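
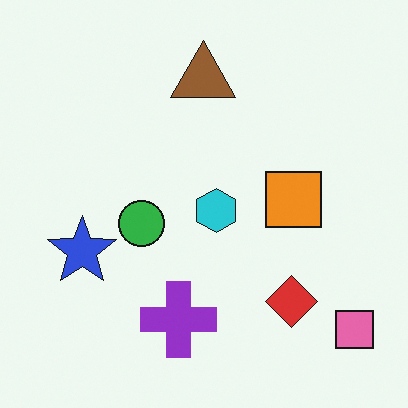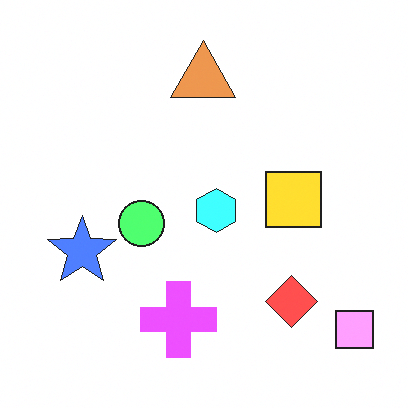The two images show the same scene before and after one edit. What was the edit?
The transformation is: brightened a lot.

Every pixel — background and shapes alike — is uniformly brightened.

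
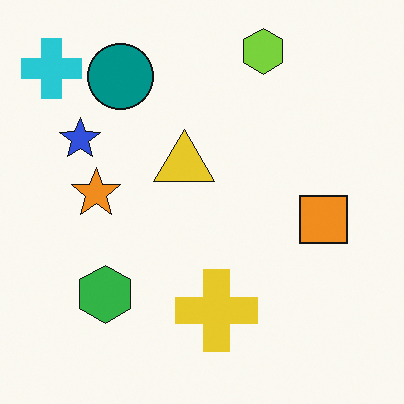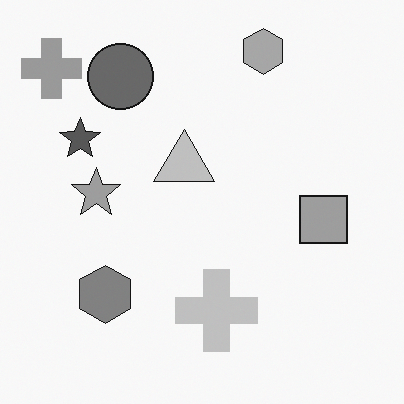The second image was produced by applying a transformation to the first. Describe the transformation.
The second image is the first converted to grayscale.

All color is removed — every shape is now a shade of grey.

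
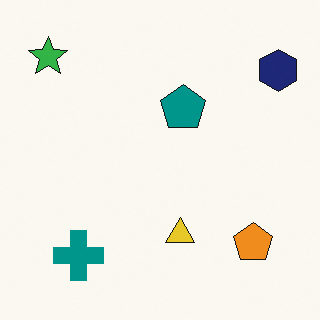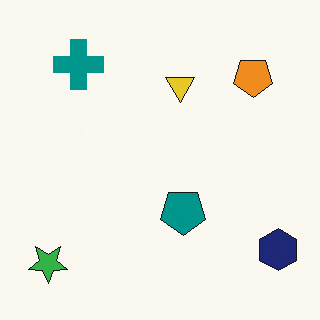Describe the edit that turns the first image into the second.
The transformation is: flipped vertically (top ↔ bottom).

The green star is in the top-left of the first image and the bottom-left of the second — shapes on opposite sides of the horizontal midline have swapped in a mirror flip.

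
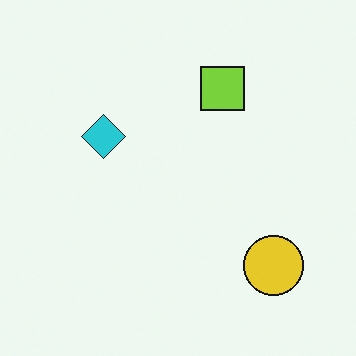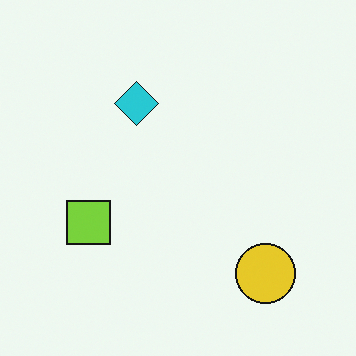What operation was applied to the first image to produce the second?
The second image is the first transposed (reflected across the top-left ↔ bottom-right diagonal).

Shapes have swapped their row and column positions — what was in the top-right is now in the bottom-left — a diagonal reflection.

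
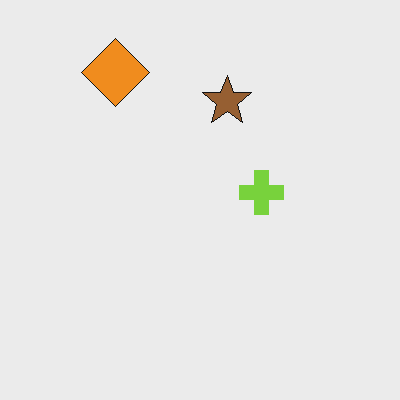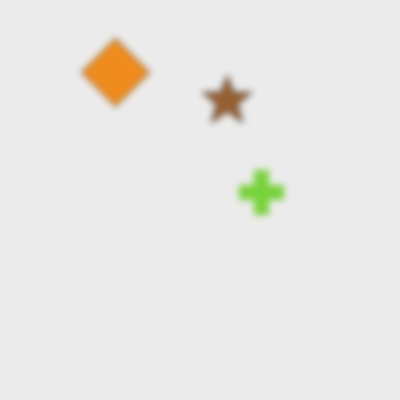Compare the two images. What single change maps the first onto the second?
This is the original image noticeably gaussian-blurred.

Shape edges and outlines are uniformly softened across the whole image.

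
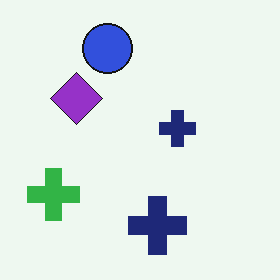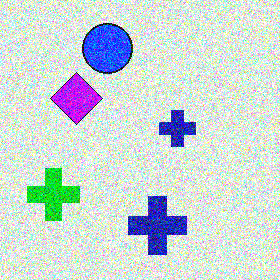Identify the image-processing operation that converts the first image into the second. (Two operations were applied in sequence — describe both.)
The second image is the first degraded with heavy additive noise, then heavily oversaturated.

Random speckle covers the whole image, including the flat background. All colors are more vivid — a global saturation change.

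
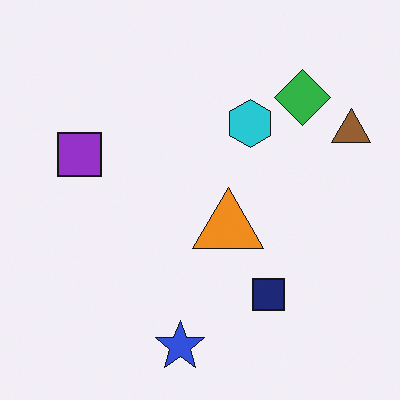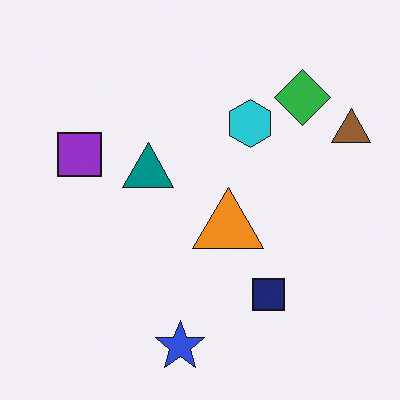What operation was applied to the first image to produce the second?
The second image is the first overlaid with an additional teal triangle.

A teal triangle appears in the second image that is absent from the first.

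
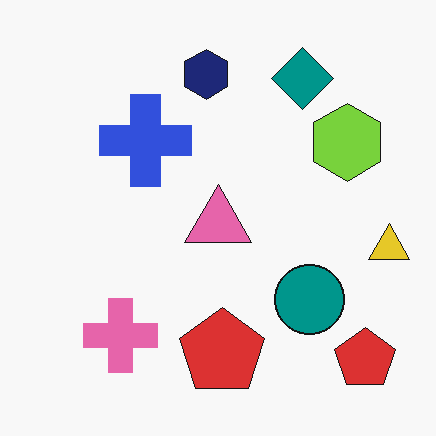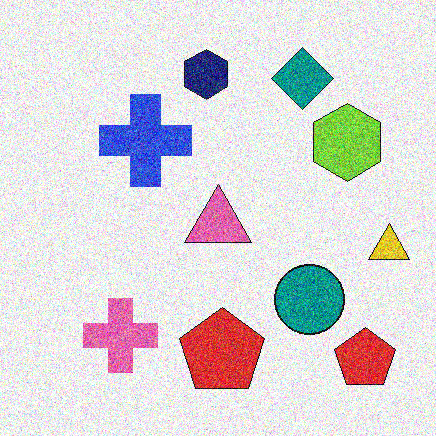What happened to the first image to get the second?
This is the original image degraded with heavy additive noise.

Random speckle covers the whole image, including the flat background.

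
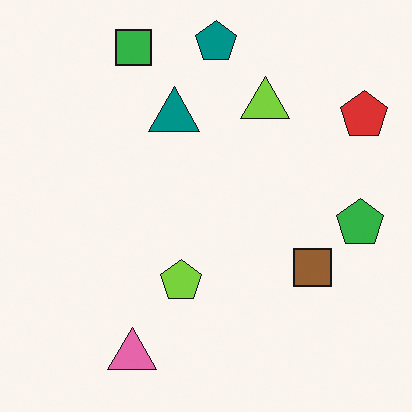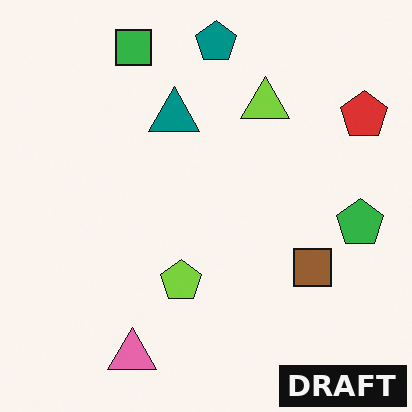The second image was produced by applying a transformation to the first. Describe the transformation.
The transformation is: watermarked with the text "DRAFT" in the lower-right corner.

A dark label reading "DRAFT" appears in the lower-right corner.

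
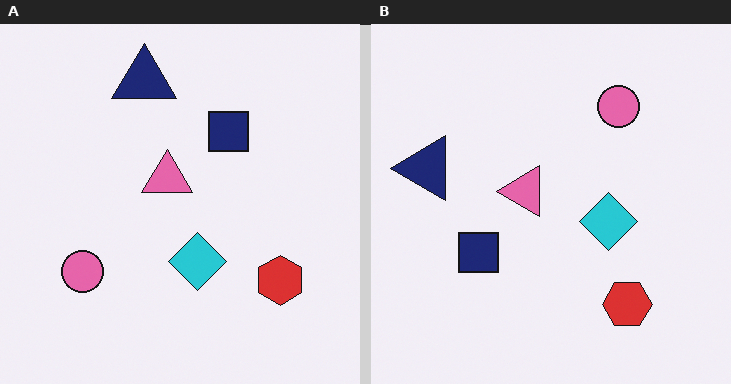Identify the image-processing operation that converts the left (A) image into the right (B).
It was transposed (reflected across the top-left ↔ bottom-right diagonal).

Shapes have swapped their row and column positions — what was in the top-right is now in the bottom-left — a diagonal reflection.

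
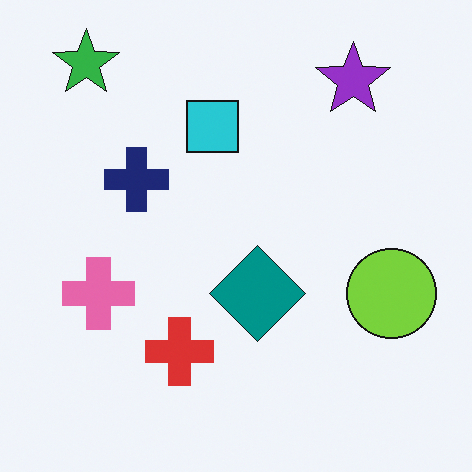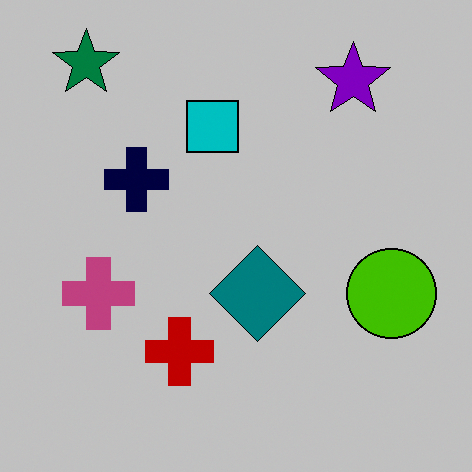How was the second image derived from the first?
The second image is the first heavily posterized to just a handful of flat colors.

Each flat color has snapped to a coarser quantized level — most visibly, the near-white background has dropped to a flat grey.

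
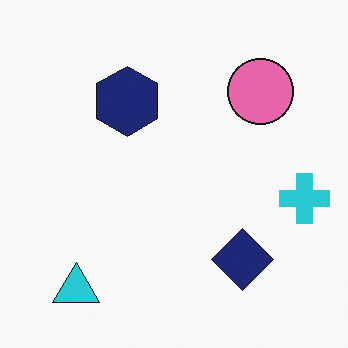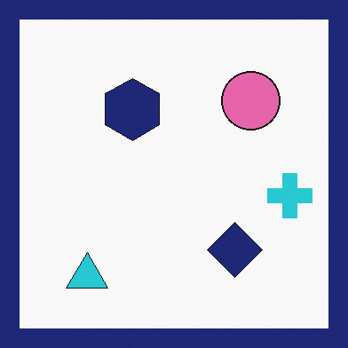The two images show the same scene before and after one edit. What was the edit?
The transformation is: framed with a navy border.

A solid navy frame runs around the edge of the second image, with the content slightly shrunk inside it.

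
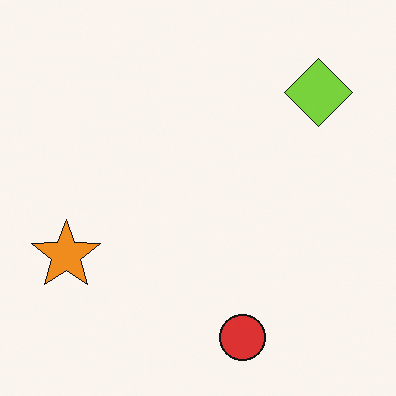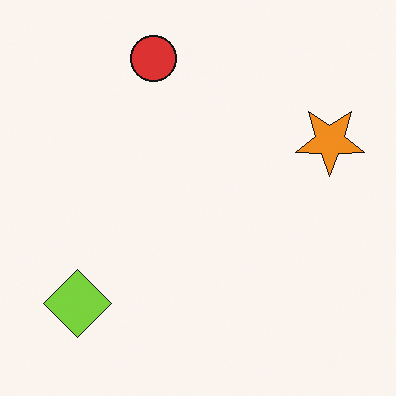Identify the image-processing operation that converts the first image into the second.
The image was rotated 180°.

The lime diamond sits in the top-right of the first image and the bottom-left of the second — consistent with a whole-image 180° rotation.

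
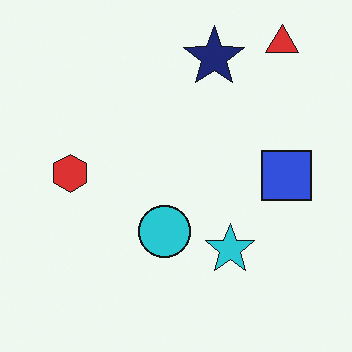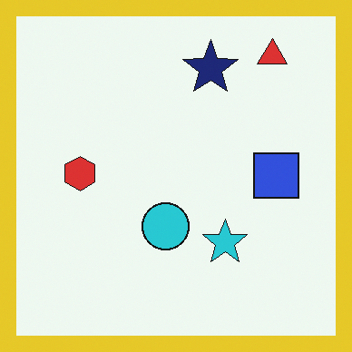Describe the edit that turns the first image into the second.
The second image is the first framed with a yellow border.

A solid yellow frame runs around the edge of the second image, with the content slightly shrunk inside it.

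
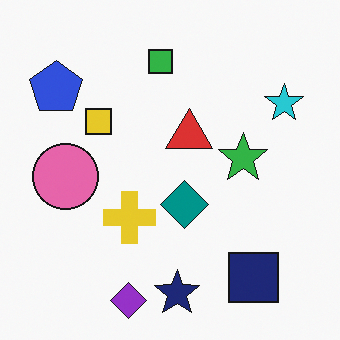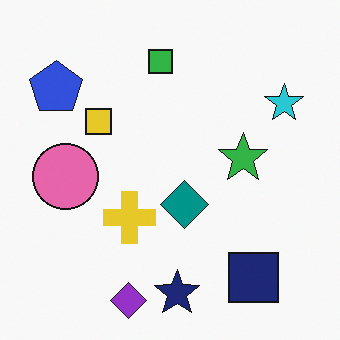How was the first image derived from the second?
This is the original image overlaid with an additional red triangle.

A red triangle appears in the first image that is absent from the second.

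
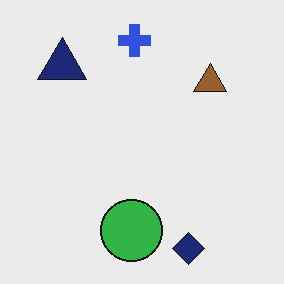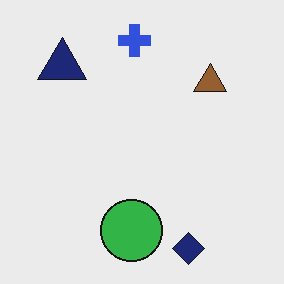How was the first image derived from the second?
The image was JPEG-compressed with visible artifacts.

Blocky 8×8 compression artifacts appear around shape edges and the flat background shows ringing — characteristic JPEG degradation.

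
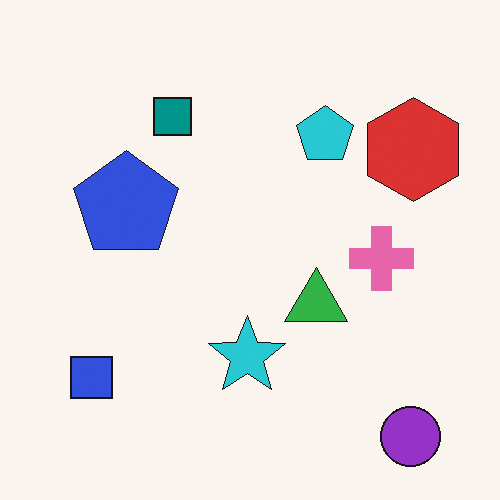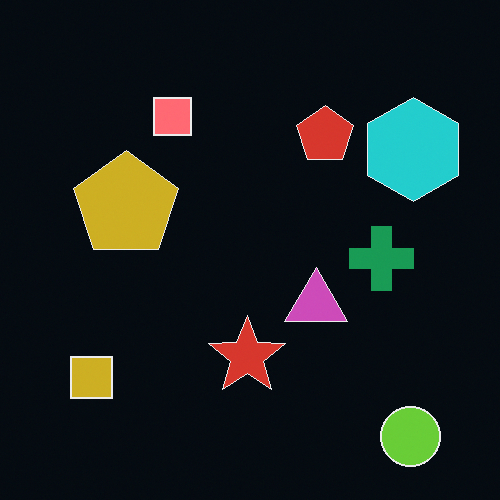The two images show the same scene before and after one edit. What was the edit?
The transformation is: color-inverted (negative).

The light background has become dark and every shape's color is its complement — a photographic negative.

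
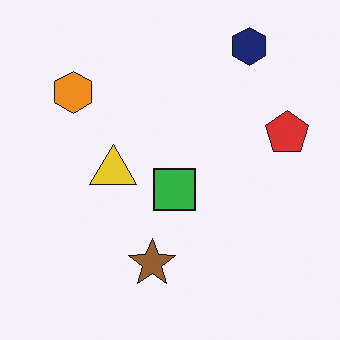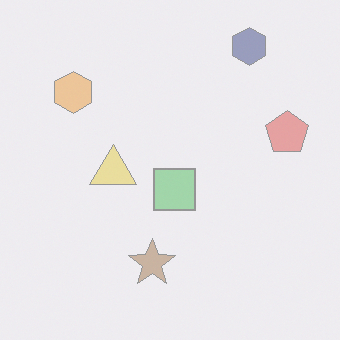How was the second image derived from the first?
The second image is the first given much lower contrast.

Tones are pushed toward mid-grey across the whole image — a global contrast change.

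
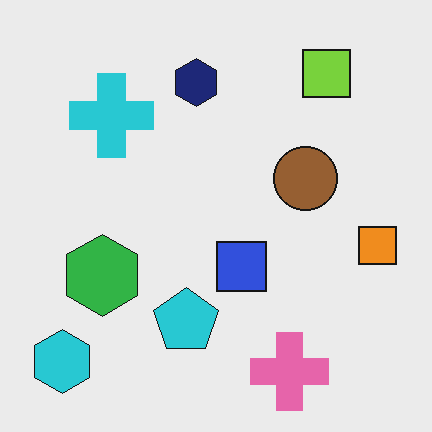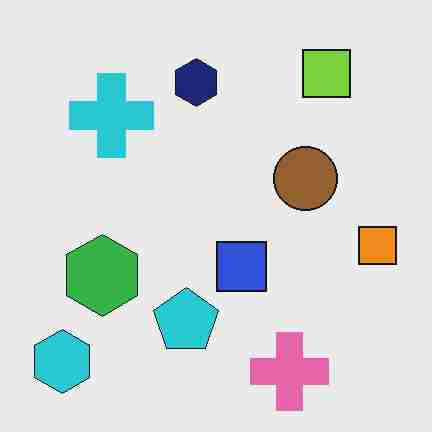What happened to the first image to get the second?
It was degraded with heavy JPEG compression.

Blocky 8×8 compression artifacts appear around shape edges and the flat background shows ringing — characteristic JPEG degradation.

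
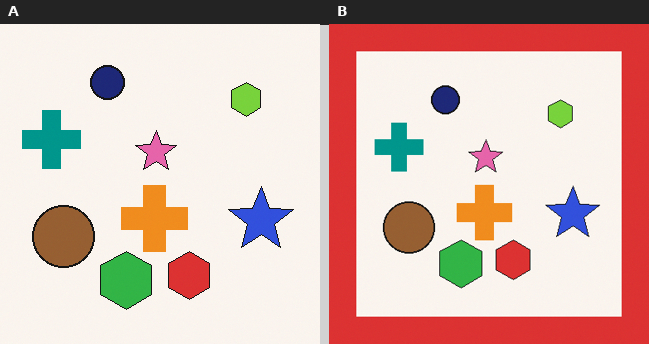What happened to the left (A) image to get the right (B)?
It was framed with a red border.

A solid red frame runs around the edge of the right (B) image, with the content slightly shrunk inside it.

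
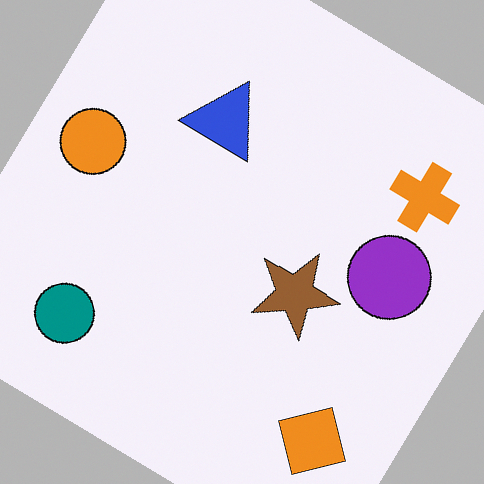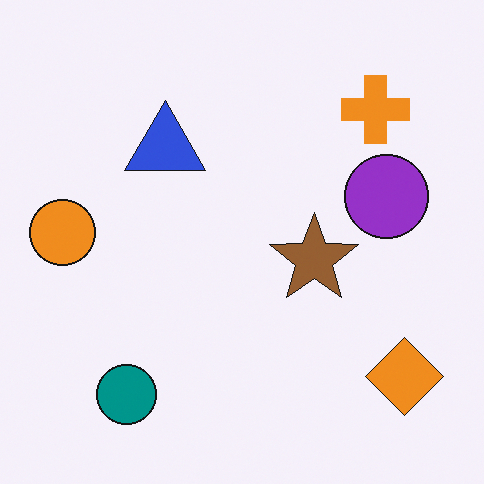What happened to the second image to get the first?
Rotated clockwise by a large amount — several tens of degrees.

Every shape is tilted by the same angle and the image corners show triangular fill wedges — a whole-image rotation by a non-right angle.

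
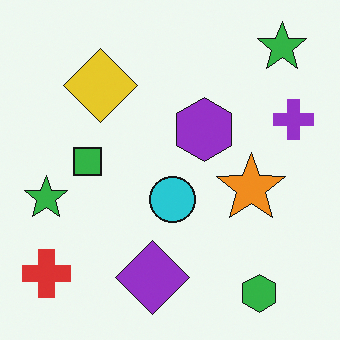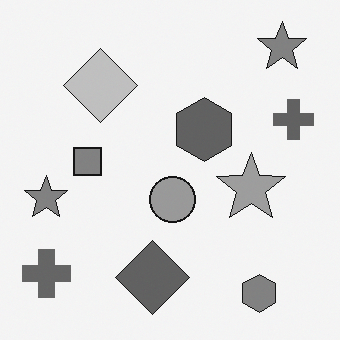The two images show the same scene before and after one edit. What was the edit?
Converted to grayscale.

All color is removed — every shape is now a shade of grey.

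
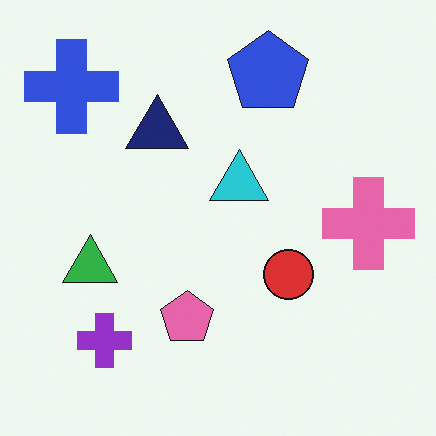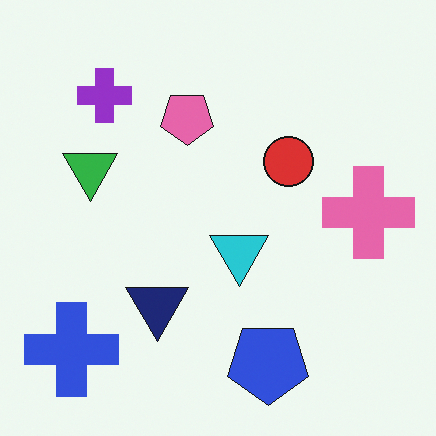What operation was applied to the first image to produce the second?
It was flipped vertically (top ↔ bottom).

The blue pentagon is in the top of the first image and the bottom of the second — shapes on opposite sides of the horizontal midline have swapped in a mirror flip.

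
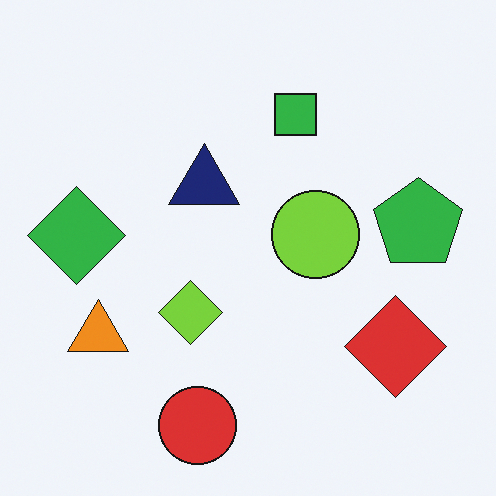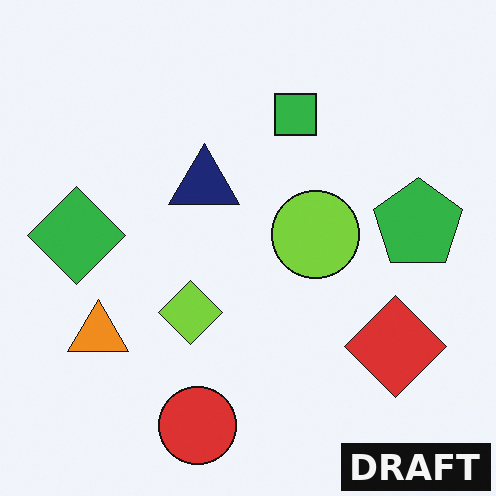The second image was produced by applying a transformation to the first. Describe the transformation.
The image was watermarked with the text "DRAFT" in the lower-right corner.

A dark label reading "DRAFT" appears in the lower-right corner.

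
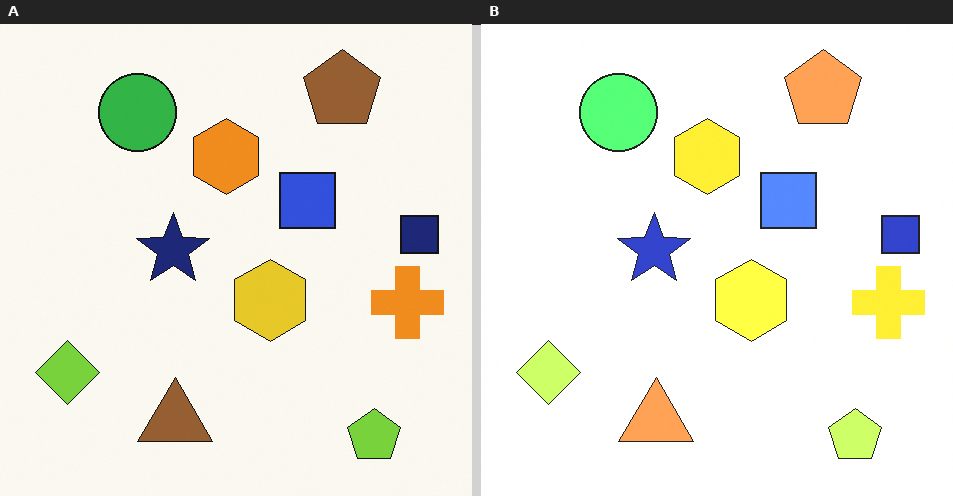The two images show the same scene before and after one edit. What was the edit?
The right (B) image is the left (A) brightened a lot.

Every pixel — background and shapes alike — is uniformly brightened.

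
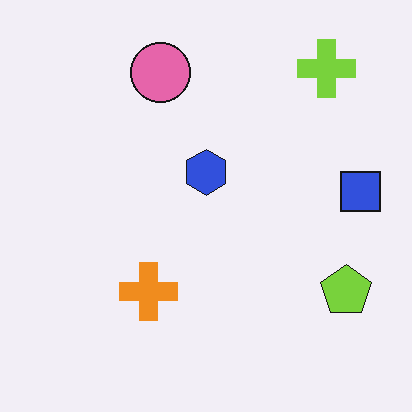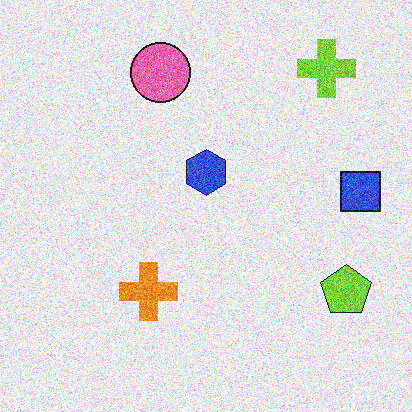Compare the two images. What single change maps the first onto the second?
It was degraded with heavy additive noise.

Random speckle covers the whole image, including the flat background.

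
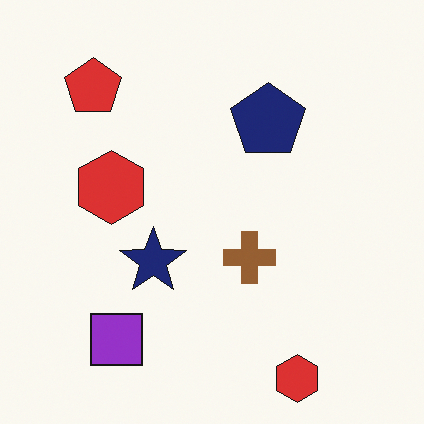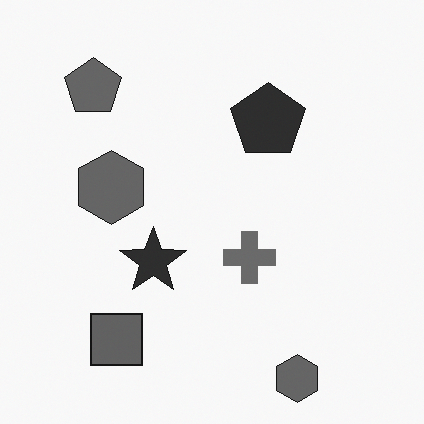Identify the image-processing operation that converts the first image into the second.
This is the original image converted to grayscale.

All color is removed — every shape is now a shade of grey.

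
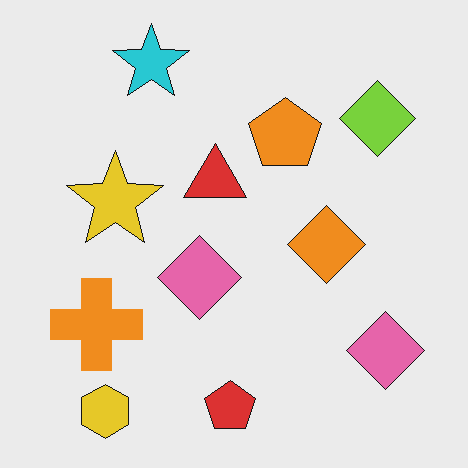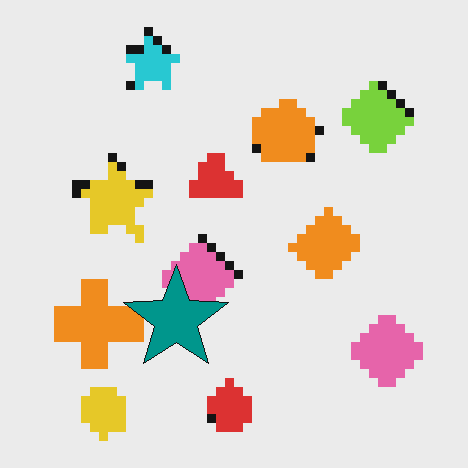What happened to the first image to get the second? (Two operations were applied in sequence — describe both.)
It was coarsely pixelated, then overlaid with an additional teal star.

Shapes are reduced to large square blocks; fine edges and outlines are lost — a downscale-then-upscale (mosaic) effect. A teal star appears in the second image that is absent from the first.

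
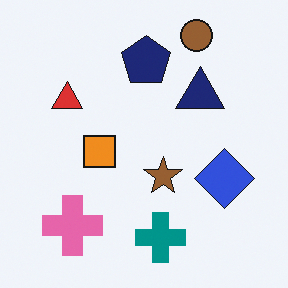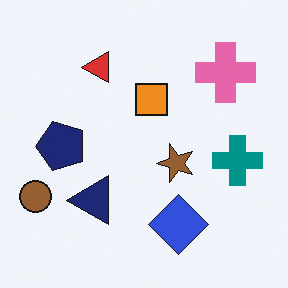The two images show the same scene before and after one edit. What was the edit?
Transposed (reflected across the top-left ↔ bottom-right diagonal).

Shapes have swapped their row and column positions — what was in the top-right is now in the bottom-left — a diagonal reflection.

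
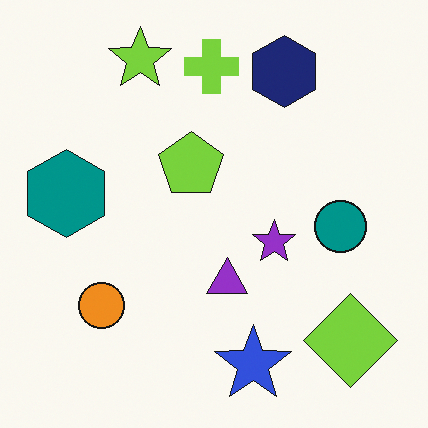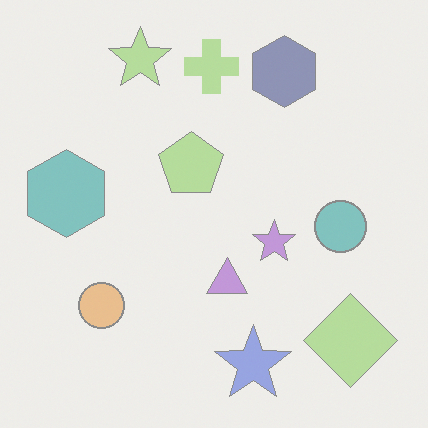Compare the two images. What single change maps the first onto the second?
Given much lower contrast.

Tones are pushed toward mid-grey across the whole image — a global contrast change.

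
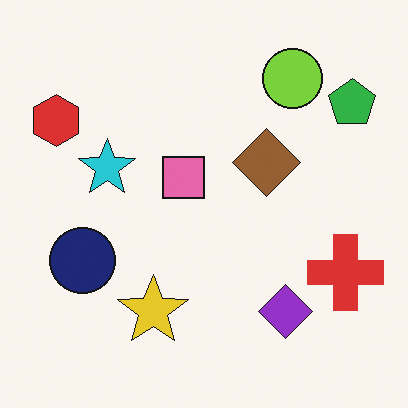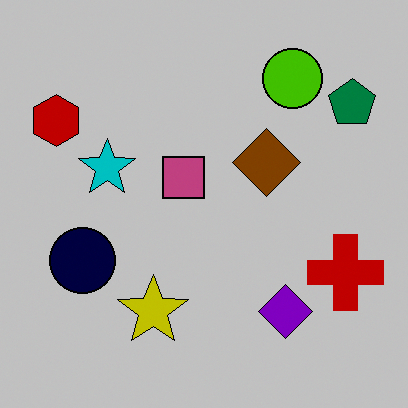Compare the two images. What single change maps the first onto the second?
The image was heavily posterized to just a handful of flat colors.

Each flat color has snapped to a coarser quantized level — most visibly, the near-white background has dropped to a flat grey.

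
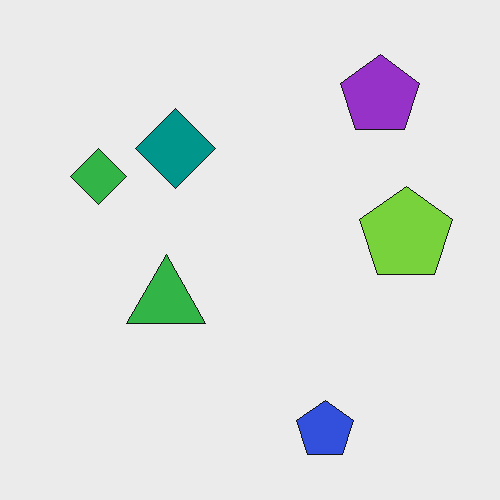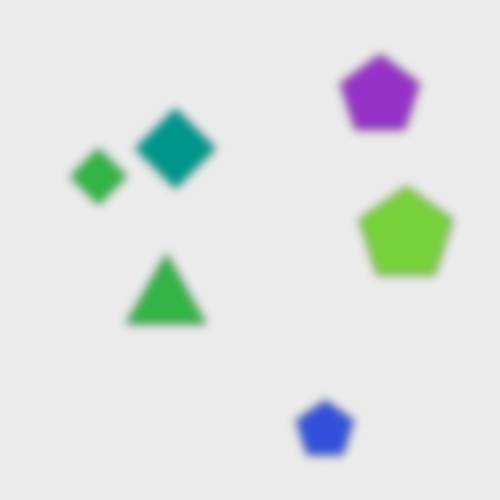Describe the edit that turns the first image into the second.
Moderately blurred.

Shape edges and outlines are uniformly softened across the whole image.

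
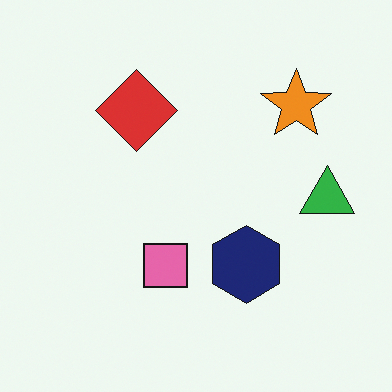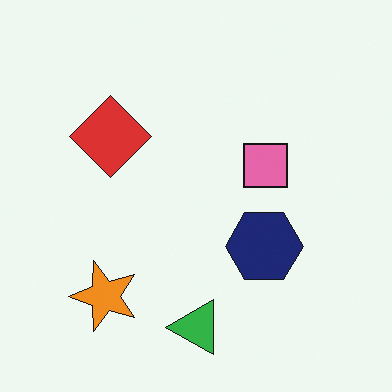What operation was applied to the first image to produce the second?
The second image is the first transposed (reflected across the top-left ↔ bottom-right diagonal).

Shapes have swapped their row and column positions — what was in the top-right is now in the bottom-left — a diagonal reflection.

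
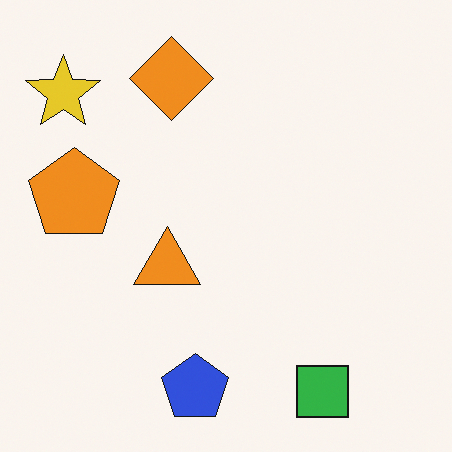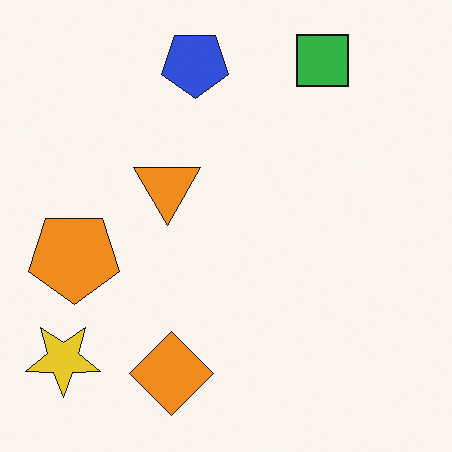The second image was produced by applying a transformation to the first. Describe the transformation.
The second image is the first flipped vertically (top ↔ bottom).

The green square is in the bottom-right of the first image and the top-right of the second — shapes on opposite sides of the horizontal midline have swapped in a mirror flip.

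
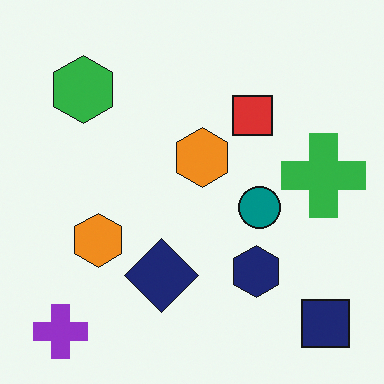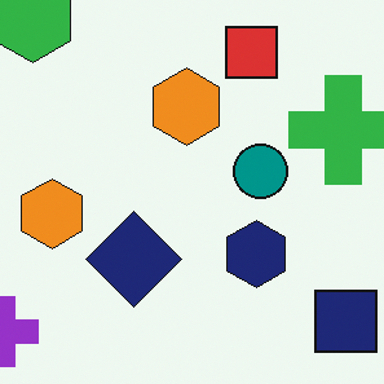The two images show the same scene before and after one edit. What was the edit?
Cropped slightly and scaled back up.

The visible shapes are larger and the field of view is narrower; shapes near the original edges may be partly or wholly outside the frame — a crop-and-rescale.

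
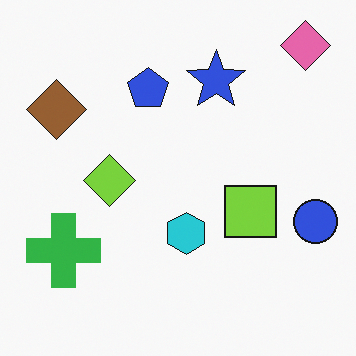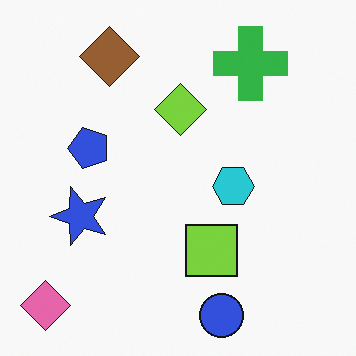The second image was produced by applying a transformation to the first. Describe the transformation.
This is the original image transposed (reflected across the top-left ↔ bottom-right diagonal).

Shapes have swapped their row and column positions — what was in the top-right is now in the bottom-left — a diagonal reflection.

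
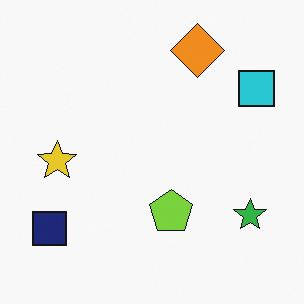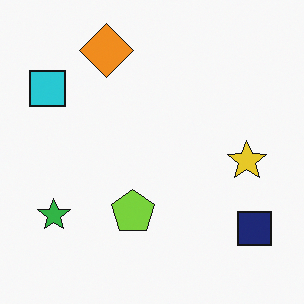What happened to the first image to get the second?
The image was flipped horizontally (left ↔ right).

The cyan square is in the top-right of the first image and the top-left of the second — shapes on opposite sides of the vertical midline have swapped in a mirror flip.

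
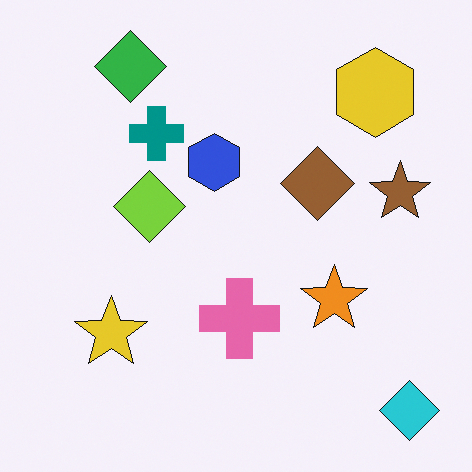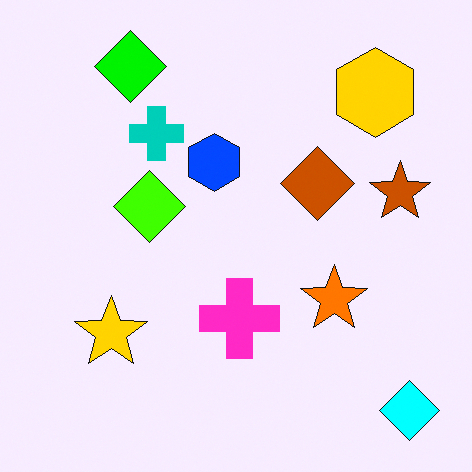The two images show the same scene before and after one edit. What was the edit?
Heavily oversaturated.

All colors are more vivid — a global saturation change.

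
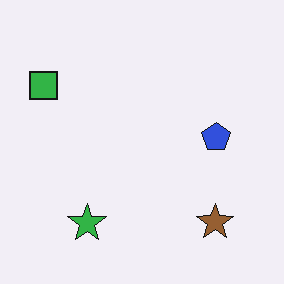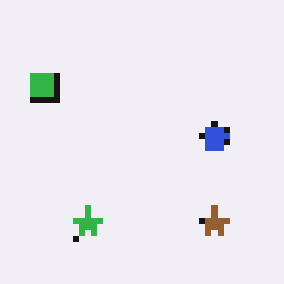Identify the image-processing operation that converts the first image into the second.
It was pixelated into visible square blocks.

Shapes are reduced to large square blocks; fine edges and outlines are lost — a downscale-then-upscale (mosaic) effect.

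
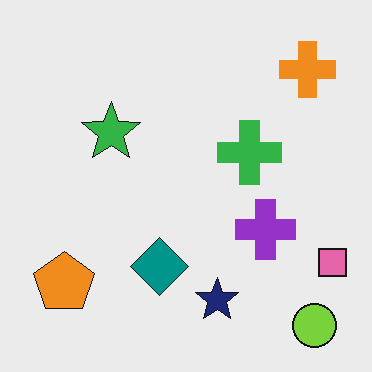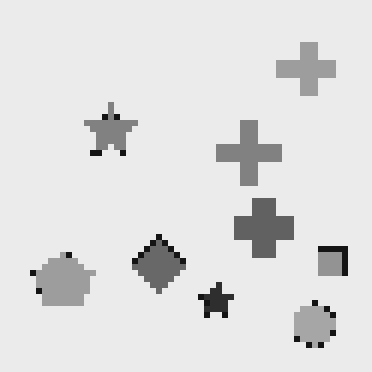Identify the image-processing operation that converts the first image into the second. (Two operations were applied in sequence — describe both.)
This is the original image moderately pixelated, then converted to grayscale.

Shapes are reduced to large square blocks; fine edges and outlines are lost — a downscale-then-upscale (mosaic) effect. All color is removed — every shape is now a shade of grey.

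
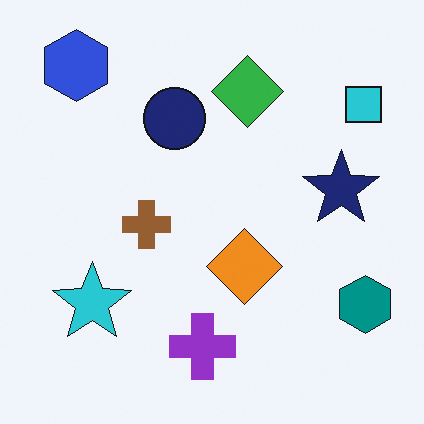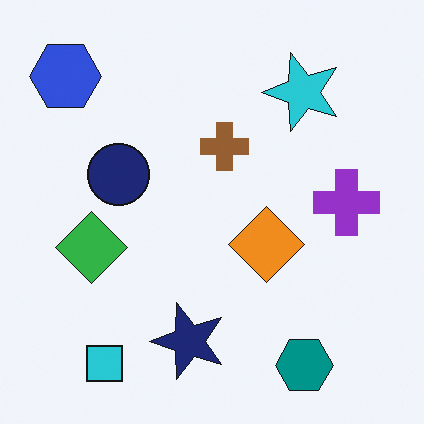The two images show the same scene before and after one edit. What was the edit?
It was transposed (reflected across the top-left ↔ bottom-right diagonal).

Shapes have swapped their row and column positions — what was in the top-right is now in the bottom-left — a diagonal reflection.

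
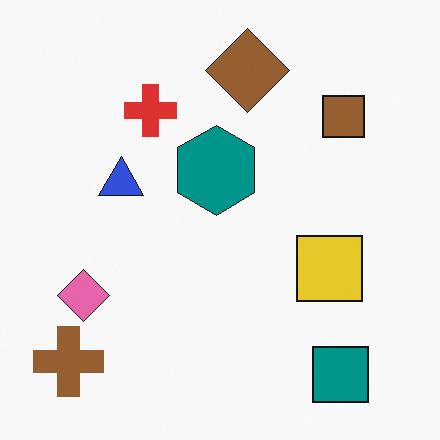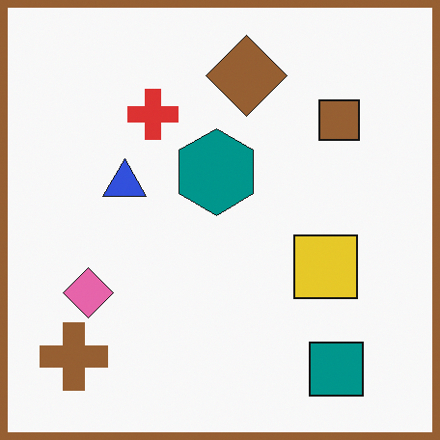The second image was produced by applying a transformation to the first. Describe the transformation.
This is the original image framed with a brown border.

A solid brown frame runs around the edge of the second image, with the content slightly shrunk inside it.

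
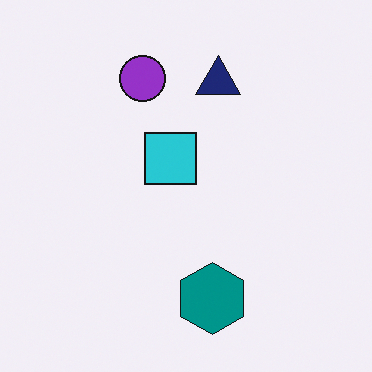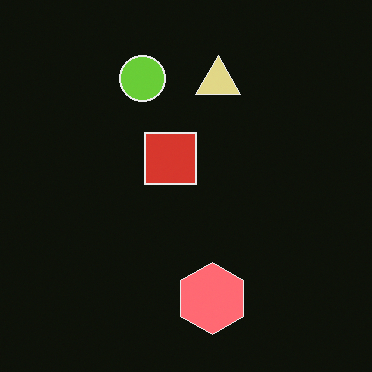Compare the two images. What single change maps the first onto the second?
This is the original image color-inverted (negative).

The light background has become dark and every shape's color is its complement — a photographic negative.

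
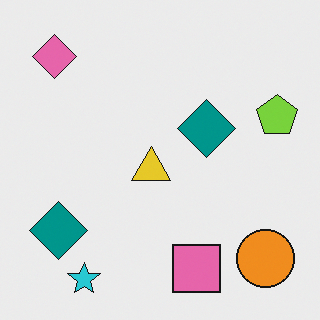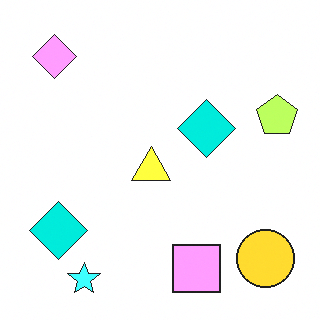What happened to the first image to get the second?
This is the original image substantially brightened.

Every pixel — background and shapes alike — is uniformly brightened.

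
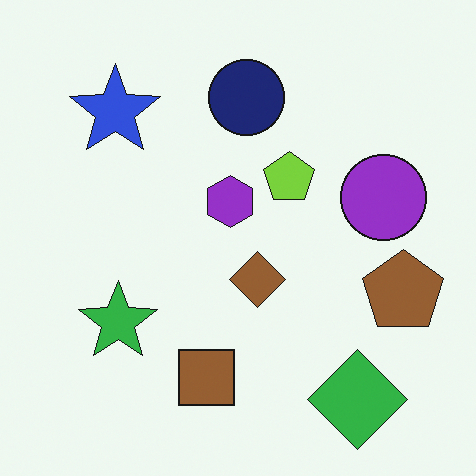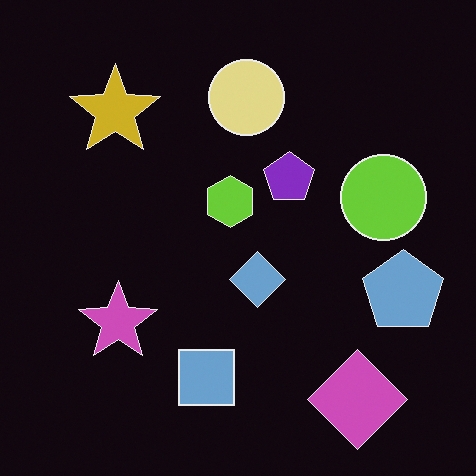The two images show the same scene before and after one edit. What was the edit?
This is the original image color-inverted (negative).

The light background has become dark and every shape's color is its complement — a photographic negative.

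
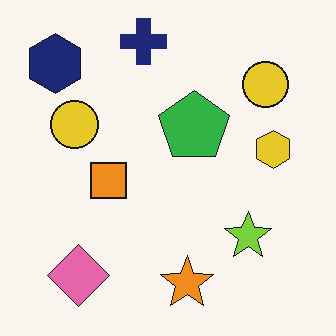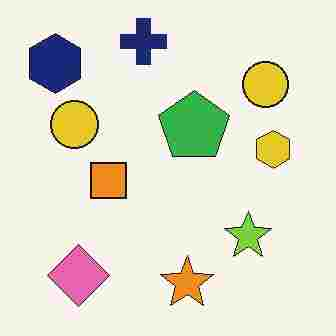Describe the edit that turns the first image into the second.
The transformation is: heavily JPEG-compressed with obvious blocking artifacts.

Blocky 8×8 compression artifacts appear around shape edges and the flat background shows ringing — characteristic JPEG degradation.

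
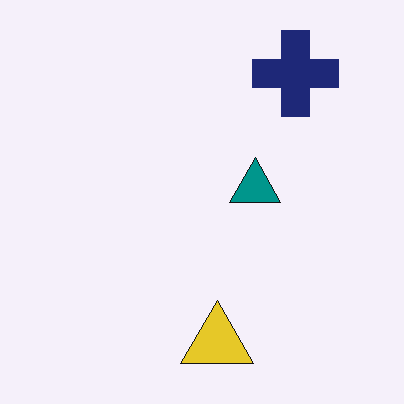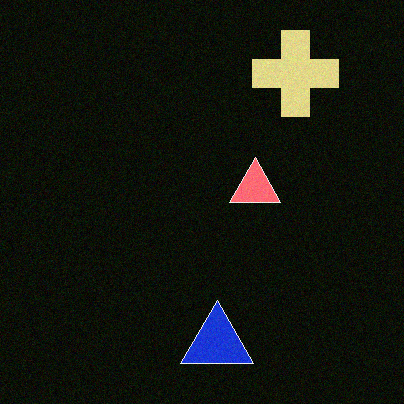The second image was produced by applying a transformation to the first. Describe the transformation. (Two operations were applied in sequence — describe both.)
This is the original image degraded with light additive noise, then color-inverted (negative).

Random speckle covers the whole image, including the flat background. The light background has become dark and every shape's color is its complement — a photographic negative.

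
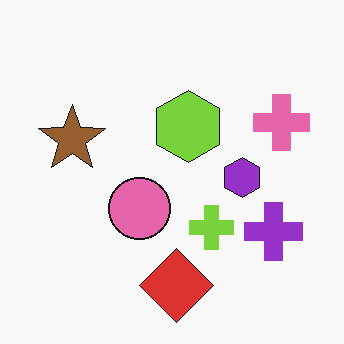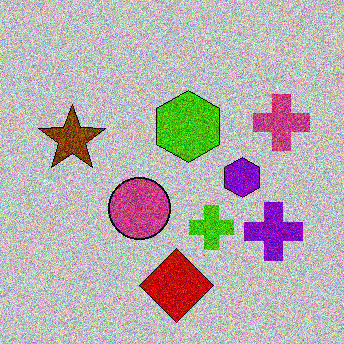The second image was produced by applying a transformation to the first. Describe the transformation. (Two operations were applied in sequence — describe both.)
The second image is the first aggressively posterized, then degraded with a thick layer of grain.

Each flat color has snapped to a coarser quantized level — most visibly, the near-white background has dropped to a flat grey. Random speckle covers the whole image, including the flat background.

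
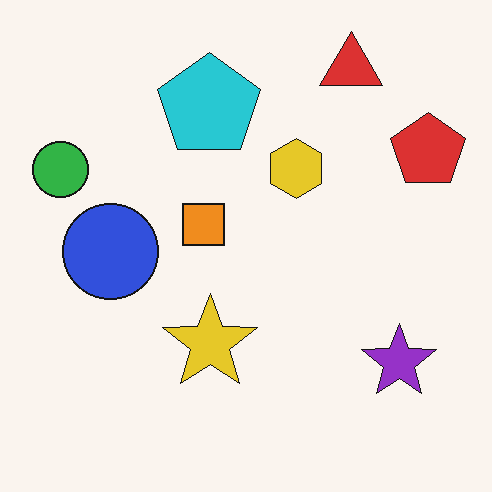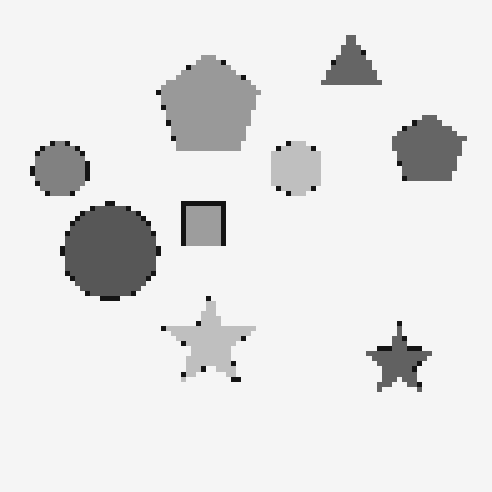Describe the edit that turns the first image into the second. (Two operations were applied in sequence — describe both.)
The second image is the first converted to grayscale, then lightly pixelated (a mild mosaic effect).

All color is removed — every shape is now a shade of grey. Shapes are reduced to large square blocks; fine edges and outlines are lost — a downscale-then-upscale (mosaic) effect.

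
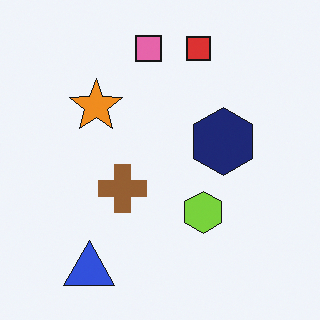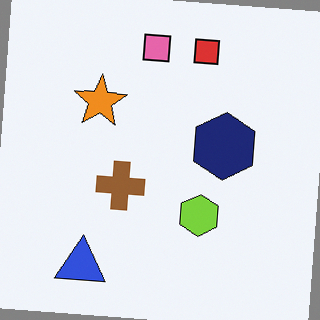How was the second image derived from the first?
The image was rotated clockwise by a few degrees.

Every shape is tilted by the same angle and the image corners show triangular fill wedges — a whole-image rotation by a non-right angle.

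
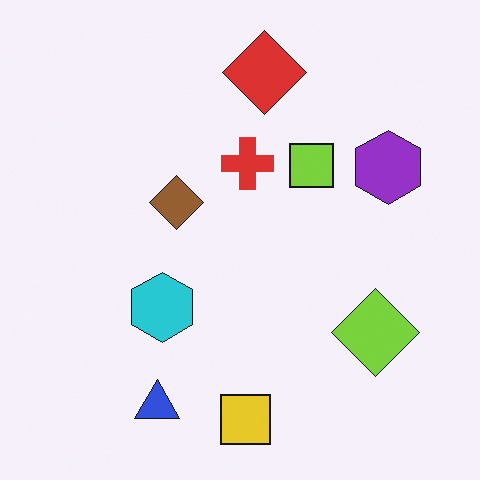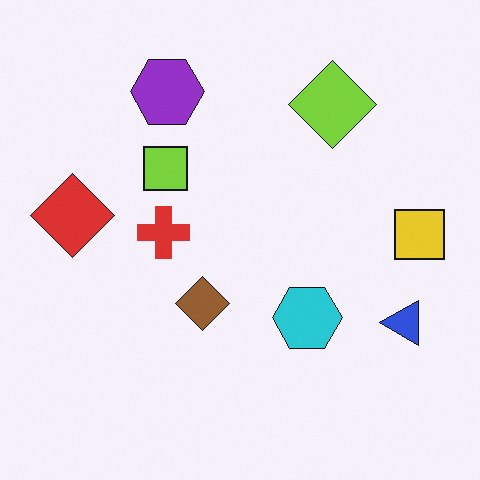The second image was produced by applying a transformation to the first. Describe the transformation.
This is the original image rotated 90° counter-clockwise.

The blue triangle sits in the bottom-left of the first image and the bottom-right of the second — consistent with a whole-image 90° counter-clockwise rotation.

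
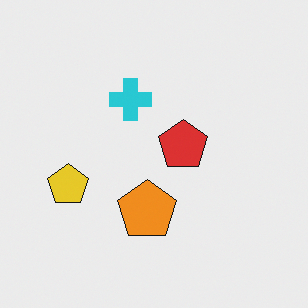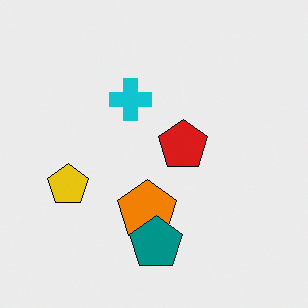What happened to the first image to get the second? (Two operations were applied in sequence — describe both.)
The second image is the first given slightly increased contrast, then overlaid with an additional teal pentagon.

Tones are pushed away from mid-grey across the whole image — a global contrast change. A teal pentagon appears in the second image that is absent from the first.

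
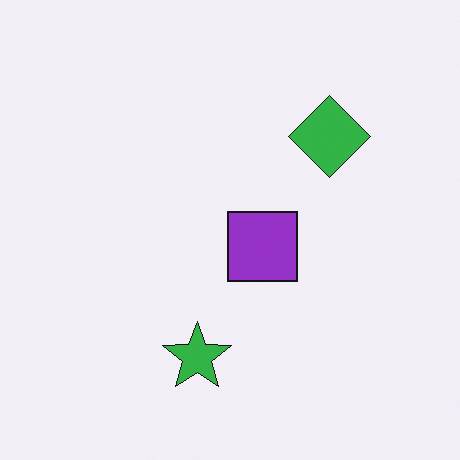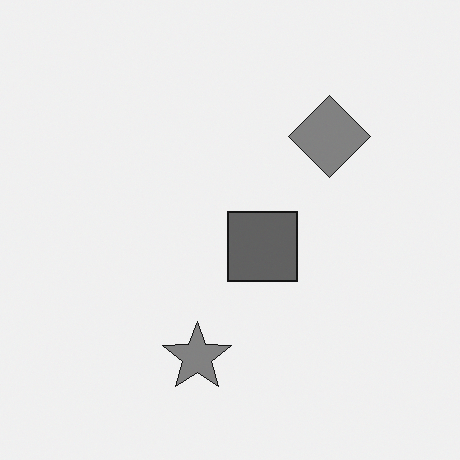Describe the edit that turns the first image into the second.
The second image is the first converted to grayscale.

All color is removed — every shape is now a shade of grey.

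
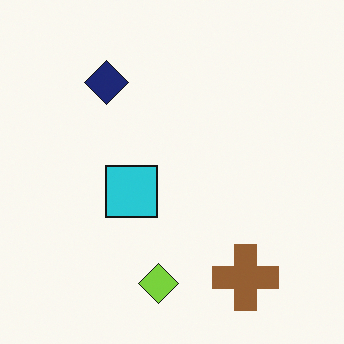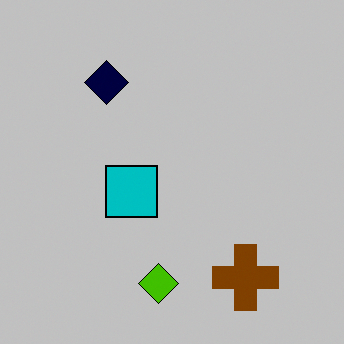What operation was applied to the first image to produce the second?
Aggressively posterized.

Each flat color has snapped to a coarser quantized level — most visibly, the near-white background has dropped to a flat grey.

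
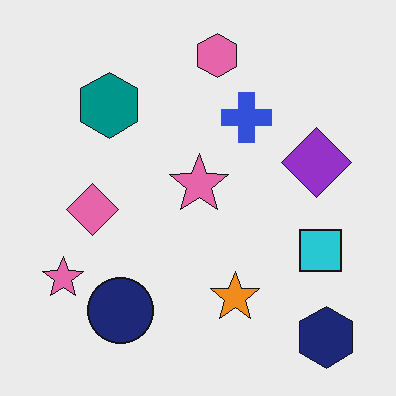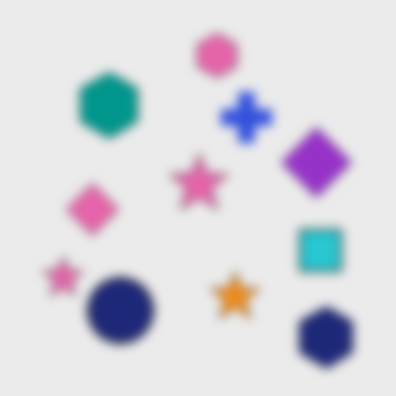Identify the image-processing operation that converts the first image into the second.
The transformation is: strongly gaussian-blurred.

Shape edges and outlines are uniformly softened across the whole image.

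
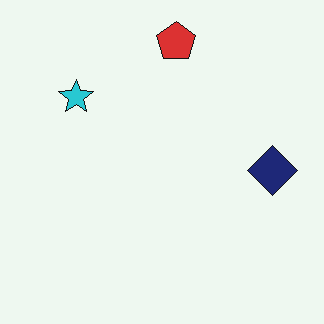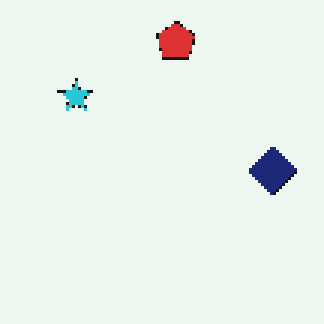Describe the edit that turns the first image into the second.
This is the original image lightly pixelated (a mild mosaic effect).

Shapes are reduced to large square blocks; fine edges and outlines are lost — a downscale-then-upscale (mosaic) effect.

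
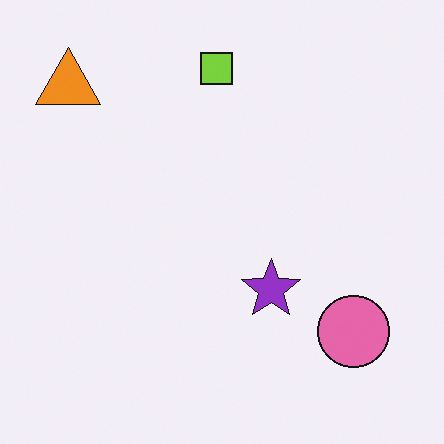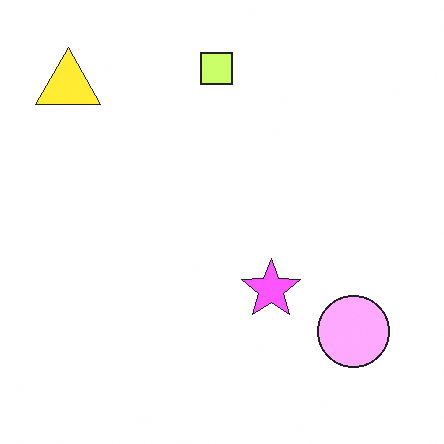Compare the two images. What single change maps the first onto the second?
The transformation is: noticeably brightened.

Every pixel — background and shapes alike — is uniformly brightened.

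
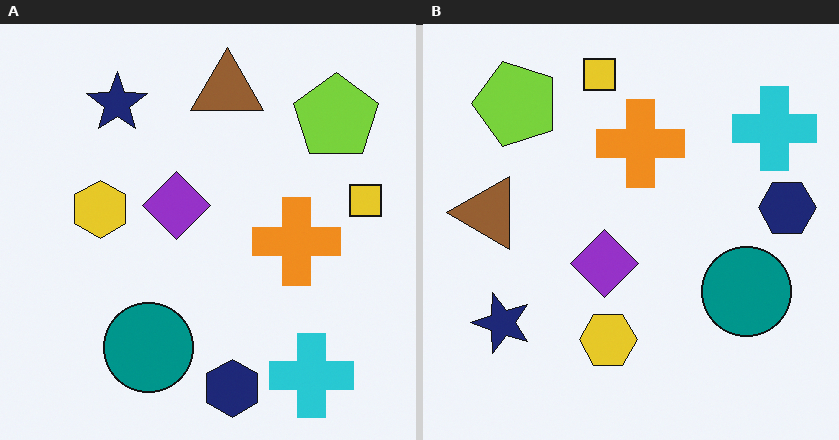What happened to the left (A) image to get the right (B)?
It was rotated 90° counter-clockwise.

The cyan cross sits in the bottom-right of the left (A) image and the top-right of the right (B) — consistent with a whole-image 90° counter-clockwise rotation.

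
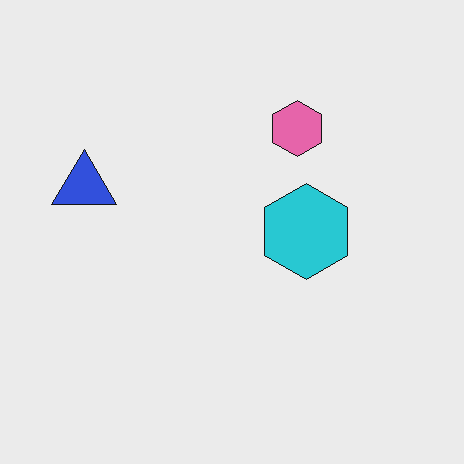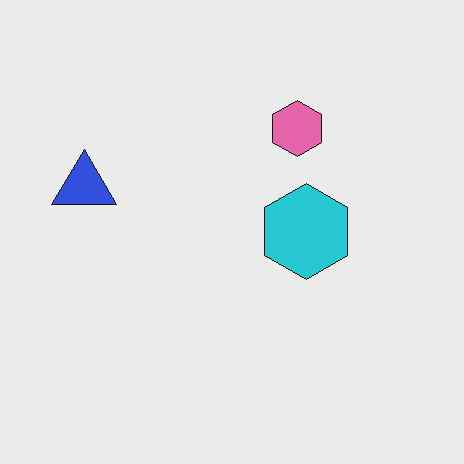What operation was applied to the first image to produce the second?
The image was given moderate JPEG compression.

Blocky 8×8 compression artifacts appear around shape edges and the flat background shows ringing — characteristic JPEG degradation.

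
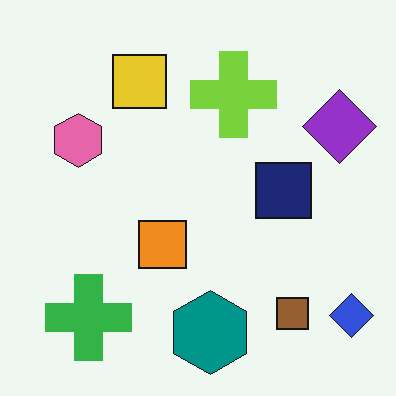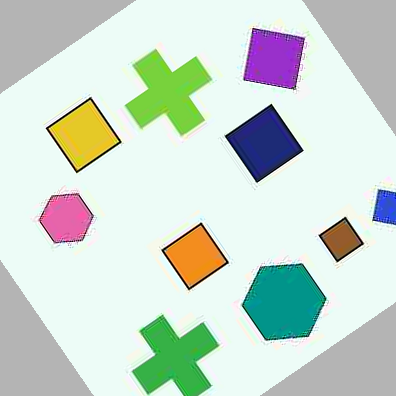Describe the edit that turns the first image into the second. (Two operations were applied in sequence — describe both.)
It was degraded with heavy JPEG compression, then rotated counter-clockwise by a large amount — several tens of degrees.

Blocky 8×8 compression artifacts appear around shape edges and the flat background shows ringing — characteristic JPEG degradation. Every shape is tilted by the same angle and the image corners show triangular fill wedges — a whole-image rotation by a non-right angle.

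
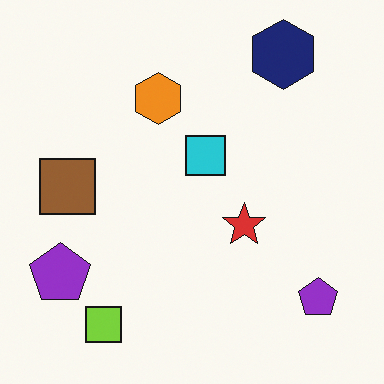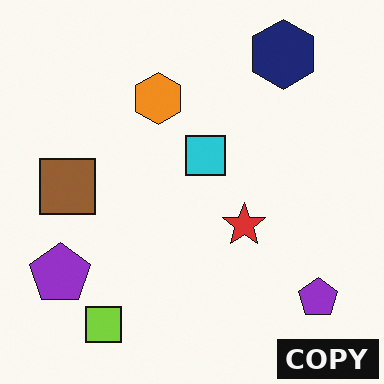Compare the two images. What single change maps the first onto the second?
The image was watermarked with the text "COPY" in the lower-right corner.

A dark label reading "COPY" appears in the lower-right corner.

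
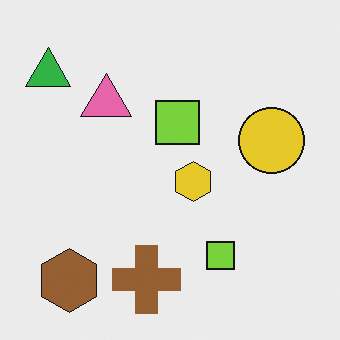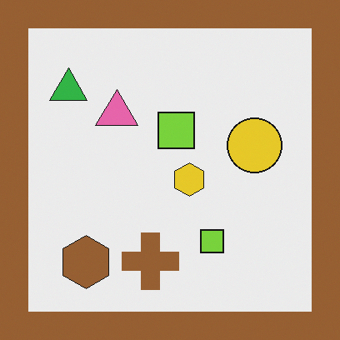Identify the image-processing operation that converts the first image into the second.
The transformation is: framed with a brown border.

A solid brown frame runs around the edge of the second image, with the content slightly shrunk inside it.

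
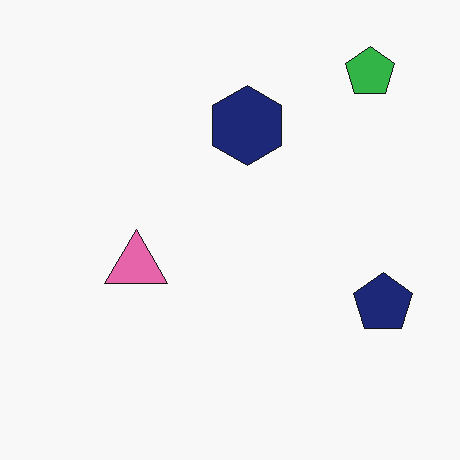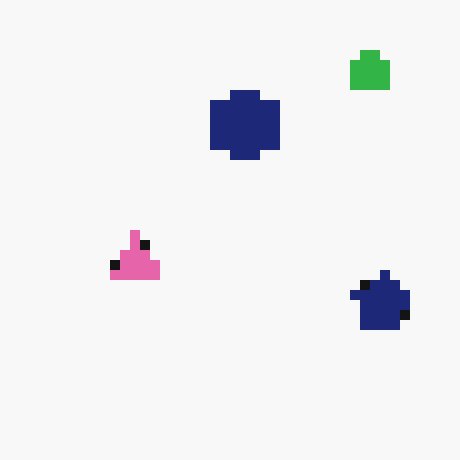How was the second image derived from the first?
The second image is the first coarsely pixelated.

Shapes are reduced to large square blocks; fine edges and outlines are lost — a downscale-then-upscale (mosaic) effect.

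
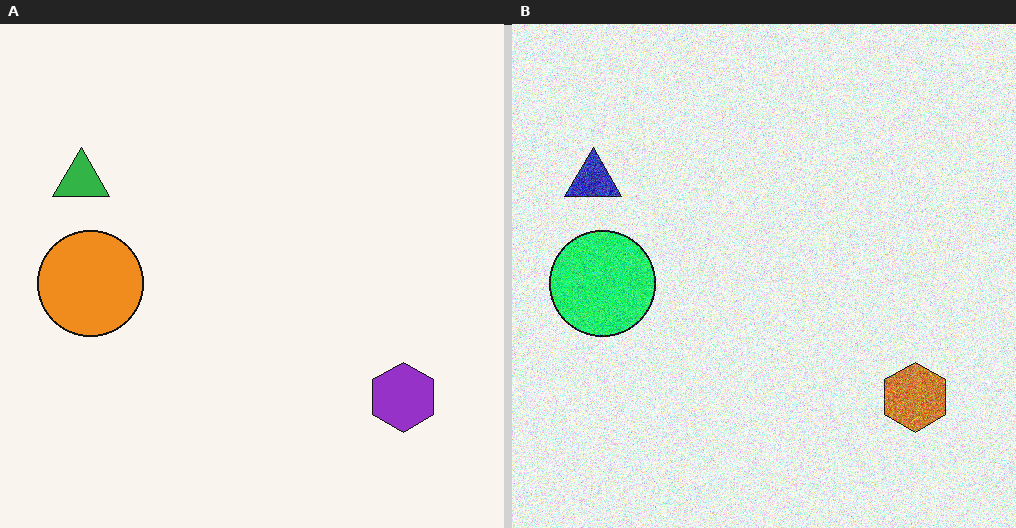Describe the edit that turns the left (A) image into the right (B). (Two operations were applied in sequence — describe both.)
The right (B) image is the left (A) degraded with strong gaussian noise, then hue-shifted noticeably.

Random speckle covers the whole image, including the flat background. Every shape's color has rotated by the same amount around the hue wheel — a uniform hue shift.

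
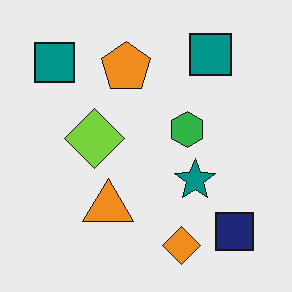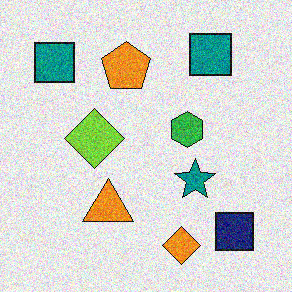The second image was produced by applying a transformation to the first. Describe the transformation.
The transformation is: degraded with moderate additive noise.

Random speckle covers the whole image, including the flat background.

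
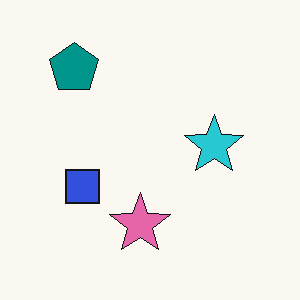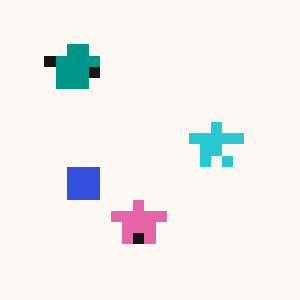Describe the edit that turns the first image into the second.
It was coarsely pixelated.

Shapes are reduced to large square blocks; fine edges and outlines are lost — a downscale-then-upscale (mosaic) effect.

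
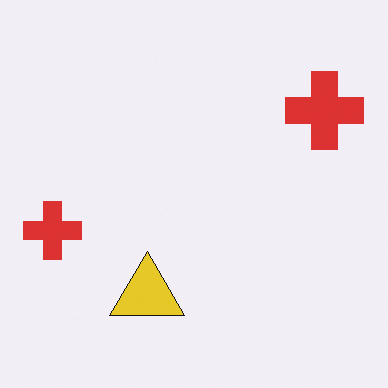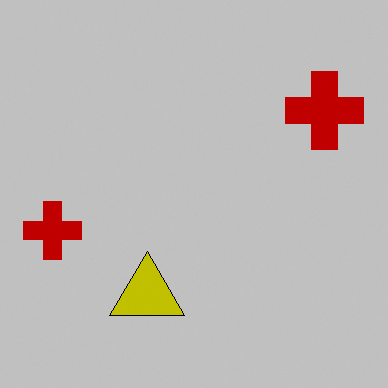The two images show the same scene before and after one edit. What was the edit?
The transformation is: heavily posterized to just a handful of flat colors.

Each flat color has snapped to a coarser quantized level — most visibly, the near-white background has dropped to a flat grey.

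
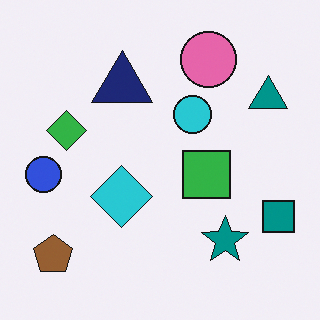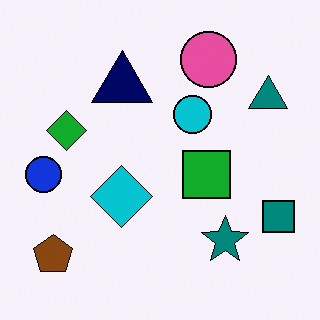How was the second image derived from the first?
Given slightly increased contrast.

Tones are pushed away from mid-grey across the whole image — a global contrast change.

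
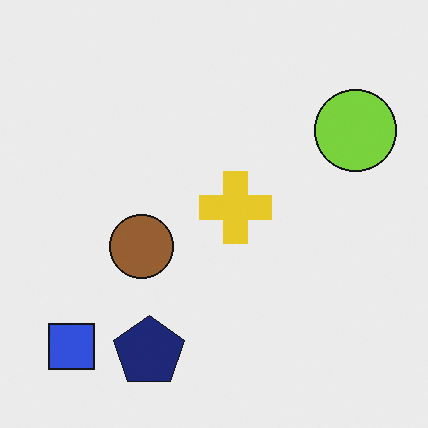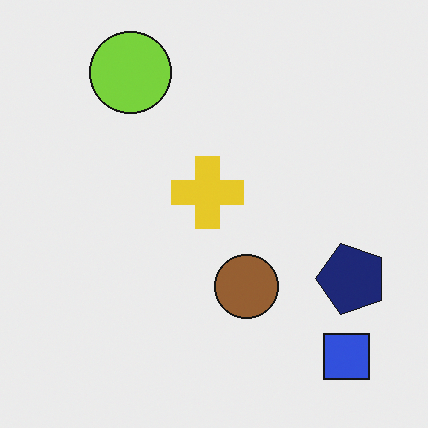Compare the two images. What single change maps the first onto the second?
Rotated 90° counter-clockwise.

The blue square sits in the bottom-left of the first image and the bottom-right of the second — consistent with a whole-image 90° counter-clockwise rotation.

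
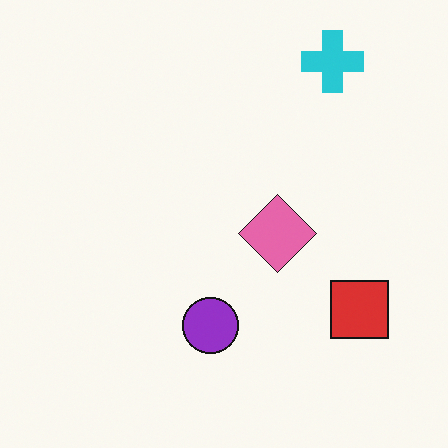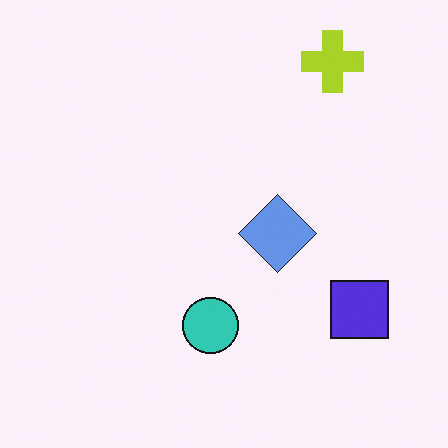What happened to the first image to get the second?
It was hue-shifted through roughly half the color wheel.

Every shape's color has rotated by the same amount around the hue wheel — a uniform hue shift.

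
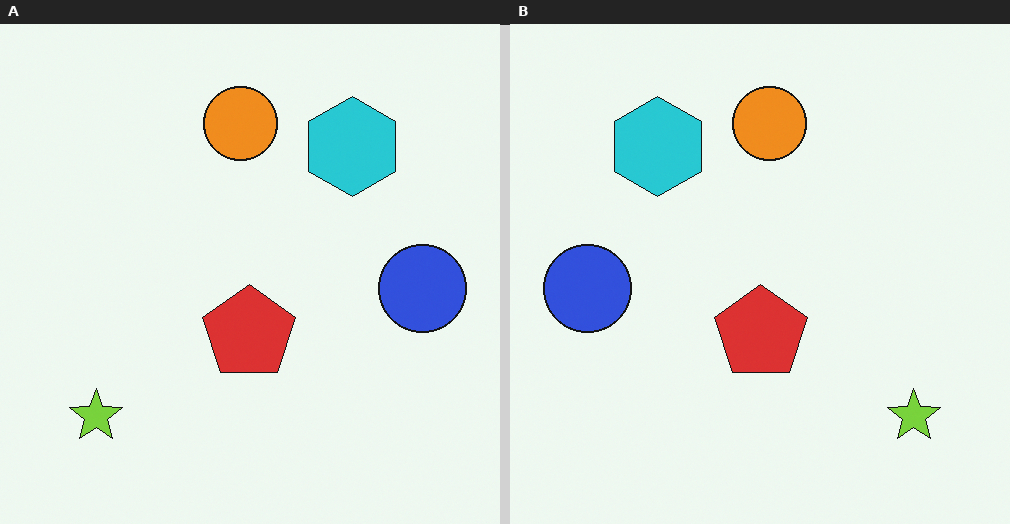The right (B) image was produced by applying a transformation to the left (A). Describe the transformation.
Flipped horizontally (left ↔ right).

The blue circle is in the right of the left (A) image and the left of the right (B) — shapes on opposite sides of the vertical midline have swapped in a mirror flip.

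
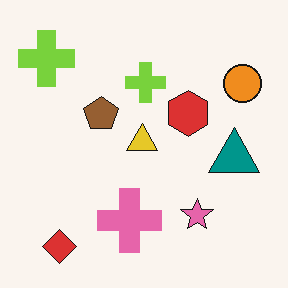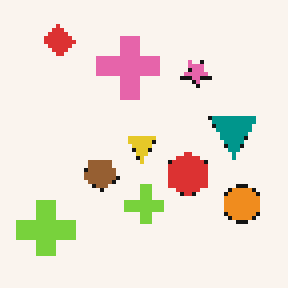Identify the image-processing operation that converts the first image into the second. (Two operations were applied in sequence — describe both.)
The second image is the first flipped vertically (top ↔ bottom), then mildly pixelated.

The red diamond is in the bottom-left of the first image and the top-left of the second — shapes on opposite sides of the horizontal midline have swapped in a mirror flip. Shapes are reduced to large square blocks; fine edges and outlines are lost — a downscale-then-upscale (mosaic) effect.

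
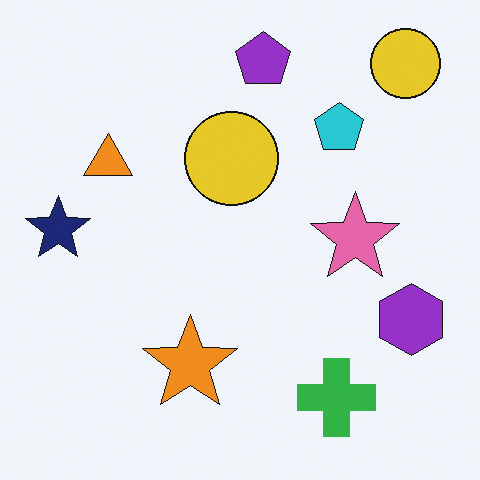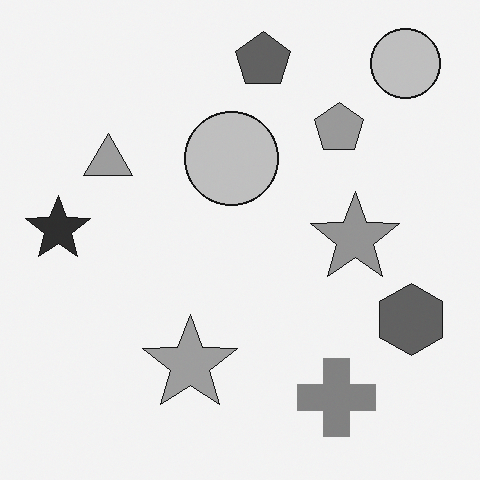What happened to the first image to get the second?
It was converted to grayscale.

All color is removed — every shape is now a shade of grey.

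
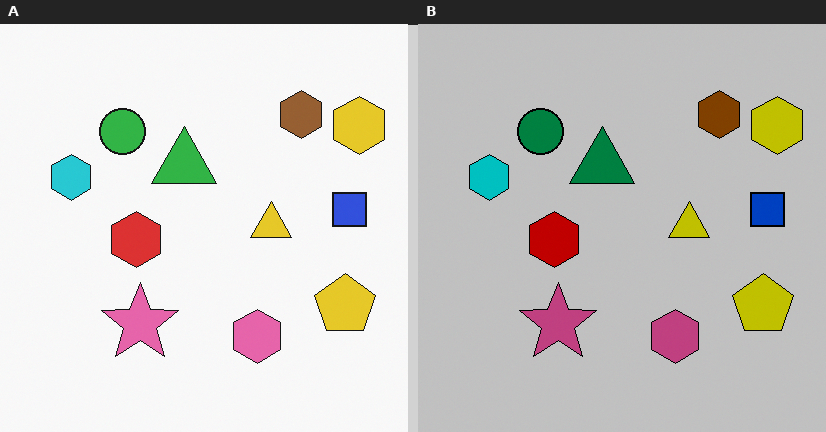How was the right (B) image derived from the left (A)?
The right (B) image is the left (A) aggressively posterized.

Each flat color has snapped to a coarser quantized level — most visibly, the near-white background has dropped to a flat grey.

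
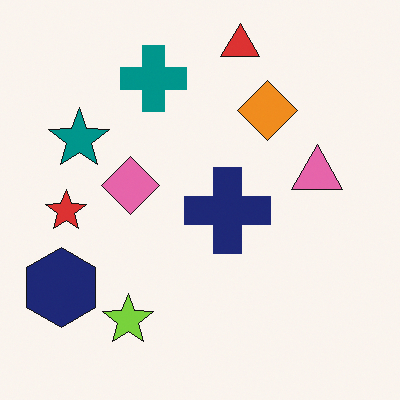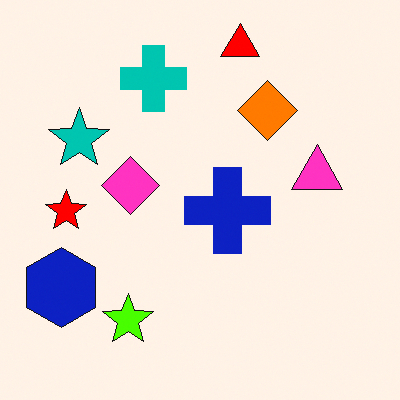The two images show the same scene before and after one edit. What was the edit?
It was heavily oversaturated.

All colors are more vivid — a global saturation change.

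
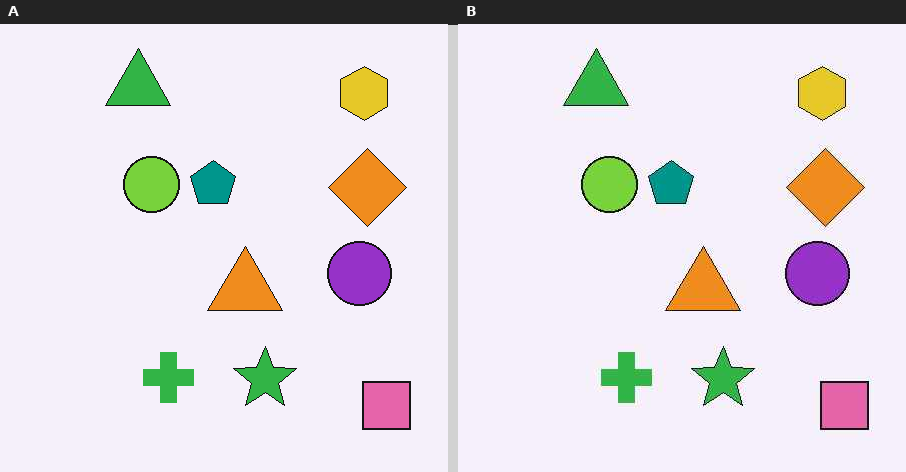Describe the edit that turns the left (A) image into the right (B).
It was JPEG-compressed with visible artifacts.

Blocky 8×8 compression artifacts appear around shape edges and the flat background shows ringing — characteristic JPEG degradation.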